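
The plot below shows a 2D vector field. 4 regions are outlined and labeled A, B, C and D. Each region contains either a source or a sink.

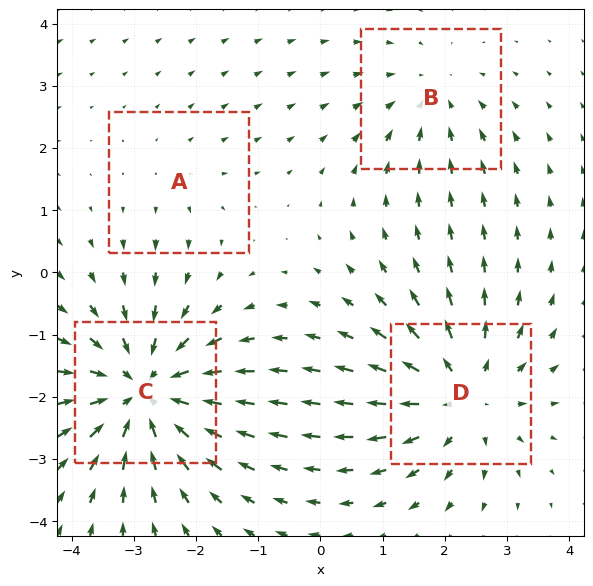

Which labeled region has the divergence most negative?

C

Divergence at each region's feature centre — A: about +2, B: about -3, C: about -6, D: about +5. Region C is most negative.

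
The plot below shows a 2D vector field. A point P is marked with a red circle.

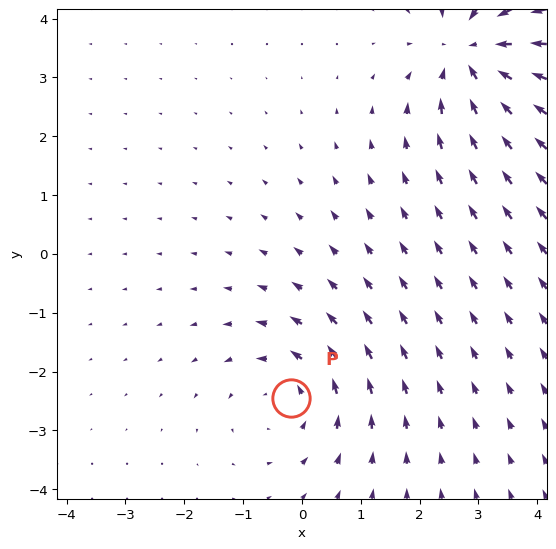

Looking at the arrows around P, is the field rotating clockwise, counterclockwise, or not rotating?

Near P at (-0.2, -2.5) the arrows circulate counterclockwise. The curl (z-component) there is about +2; positive curl means counterclockwise rotation.

counterclockwise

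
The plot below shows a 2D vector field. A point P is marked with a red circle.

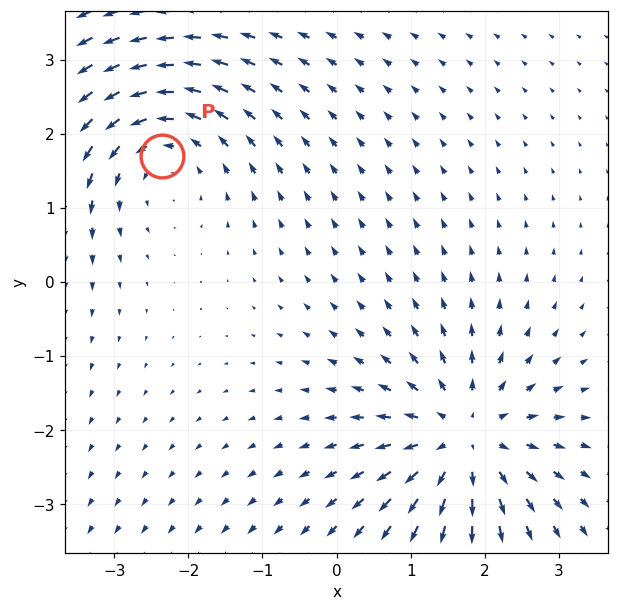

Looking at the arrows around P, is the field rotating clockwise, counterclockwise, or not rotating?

Near P at (-2.4, 1.7) the arrows circulate counterclockwise. The curl (z-component) there is about +3; positive curl means counterclockwise rotation.

counterclockwise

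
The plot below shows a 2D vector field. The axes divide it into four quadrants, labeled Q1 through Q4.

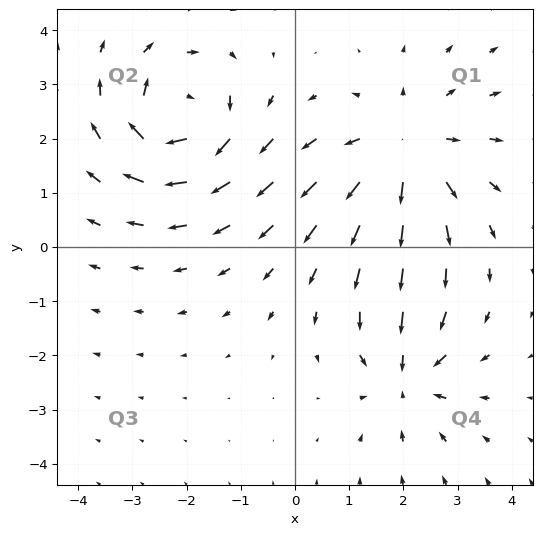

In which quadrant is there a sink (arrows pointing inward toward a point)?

Q4

The sink sits at approximately (2.1, -2.4), which lies in quadrant Q4. The divergence there is about -4, negative as expected for a sink.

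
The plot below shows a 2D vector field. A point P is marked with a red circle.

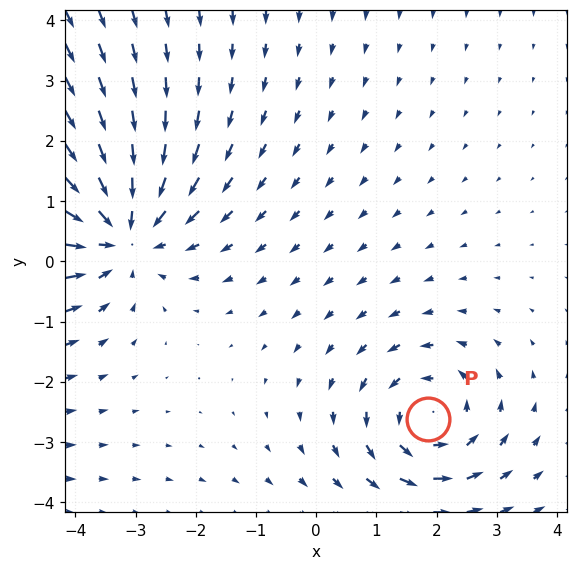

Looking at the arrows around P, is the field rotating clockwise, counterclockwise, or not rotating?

counterclockwise

Near P at (1.9, -2.6) the arrows circulate counterclockwise. The curl (z-component) there is about +4; positive curl means counterclockwise rotation.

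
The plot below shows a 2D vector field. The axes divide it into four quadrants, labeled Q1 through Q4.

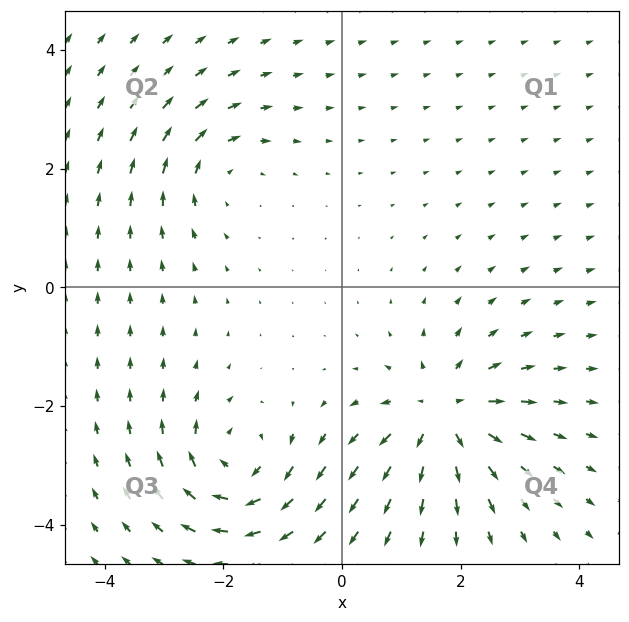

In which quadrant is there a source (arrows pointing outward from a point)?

The source sits at approximately (1.7, -2.1), which lies in quadrant Q4. The divergence there is about +6, positive as expected for a source.

Q4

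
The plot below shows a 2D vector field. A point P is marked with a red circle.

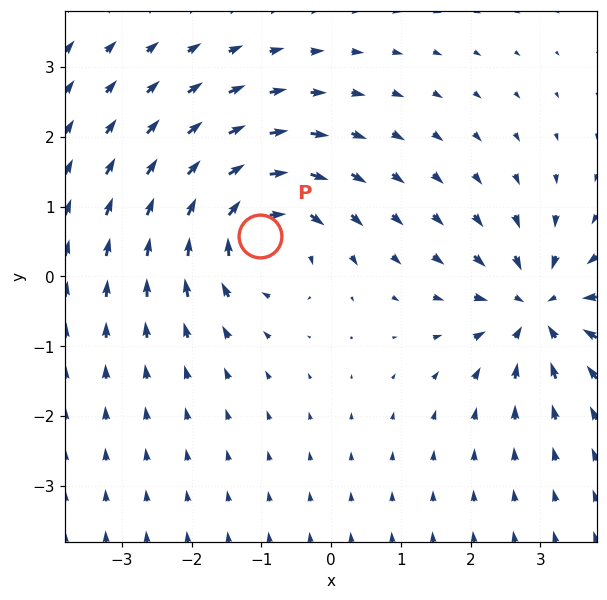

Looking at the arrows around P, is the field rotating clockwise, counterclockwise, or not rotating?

clockwise

Near P at (-1.0, 0.6) the arrows circulate clockwise. The curl (z-component) there is about -5; negative curl means clockwise rotation.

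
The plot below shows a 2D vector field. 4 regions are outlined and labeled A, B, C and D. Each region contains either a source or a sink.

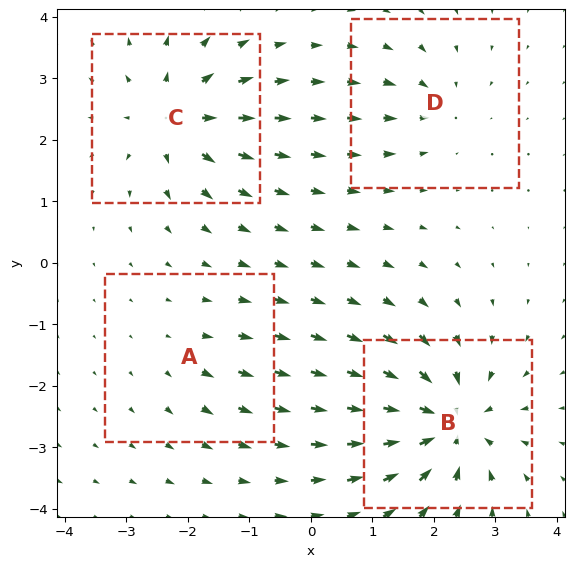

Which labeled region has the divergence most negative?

Divergence at each region's feature centre — A: about +2, B: about -8, C: about +7, D: about -4. Region B is most negative.

B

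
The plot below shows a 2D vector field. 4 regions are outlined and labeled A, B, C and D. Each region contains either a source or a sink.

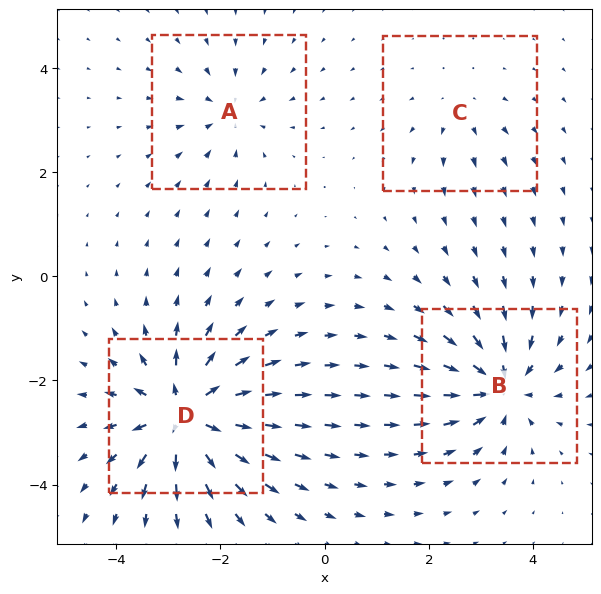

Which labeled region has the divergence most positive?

Divergence at each region's feature centre — A: about -4, B: about -6, C: about +3, D: about +9. Region D is most positive.

D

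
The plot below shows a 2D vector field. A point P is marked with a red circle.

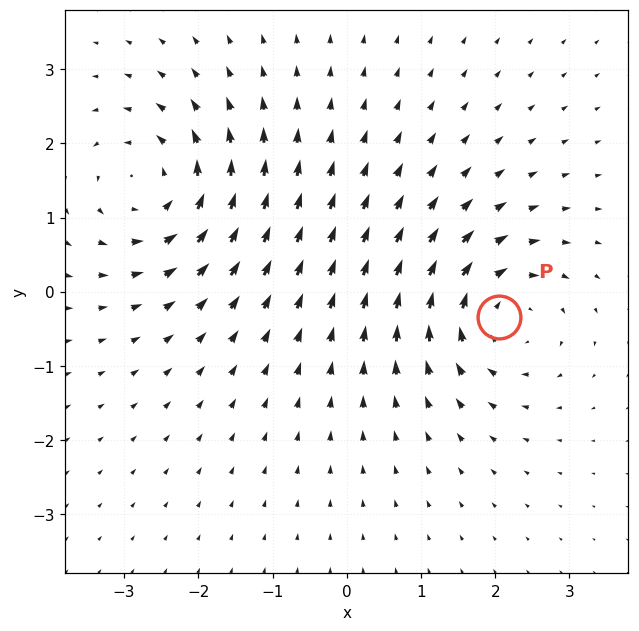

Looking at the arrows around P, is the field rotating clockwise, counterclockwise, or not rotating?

Near P at (2.0, -0.3) the arrows circulate clockwise. The curl (z-component) there is about -5; negative curl means clockwise rotation.

clockwise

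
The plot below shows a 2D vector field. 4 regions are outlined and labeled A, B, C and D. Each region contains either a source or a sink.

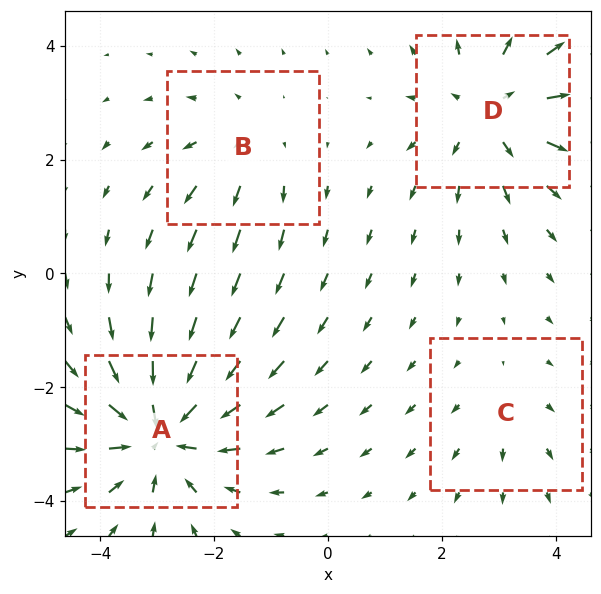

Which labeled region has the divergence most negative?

Divergence at each region's feature centre — A: about -6, B: about +3, C: about +2, D: about +4. Region A is most negative.

A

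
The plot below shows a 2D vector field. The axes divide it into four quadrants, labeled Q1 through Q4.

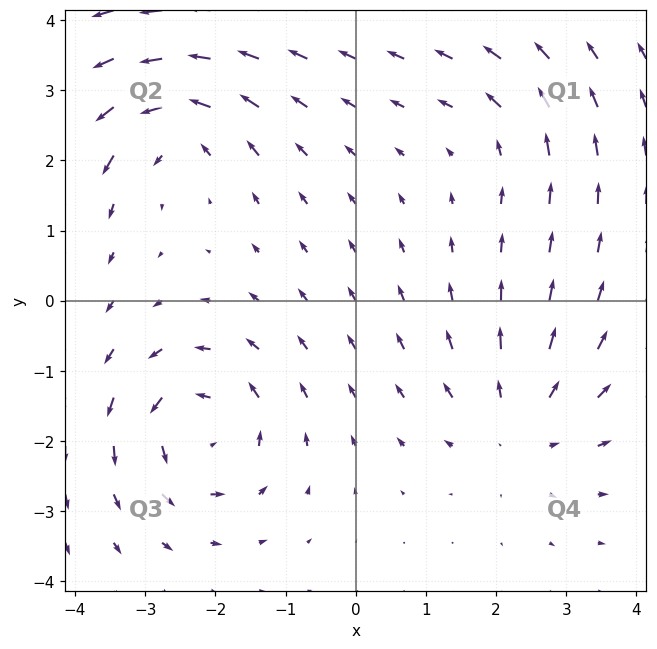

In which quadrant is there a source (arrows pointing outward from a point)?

Q4

The source sits at approximately (2.3, -1.8), which lies in quadrant Q4. The divergence there is about +3, positive as expected for a source.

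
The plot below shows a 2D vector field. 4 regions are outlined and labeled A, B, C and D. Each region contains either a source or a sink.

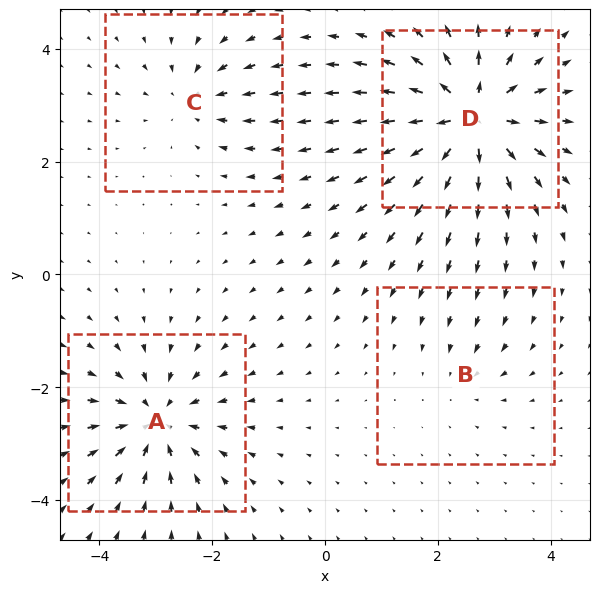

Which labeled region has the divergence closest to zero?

B

Divergence at each region's feature centre — A: about -6, B: about -2, C: about -4, D: about +8. Region B is closest to zero.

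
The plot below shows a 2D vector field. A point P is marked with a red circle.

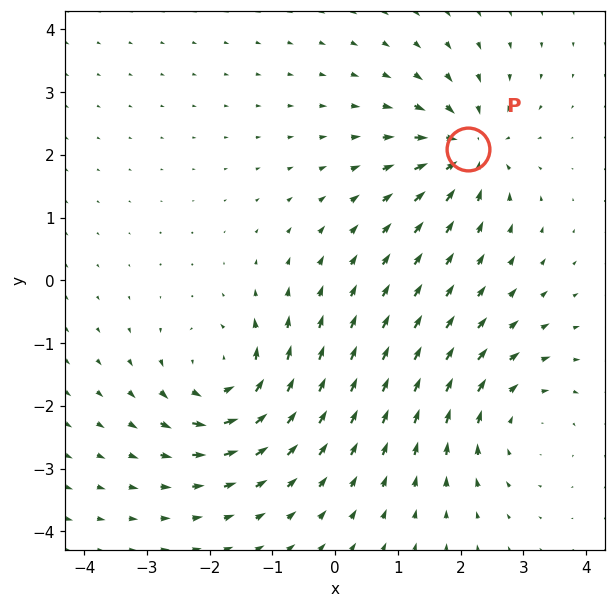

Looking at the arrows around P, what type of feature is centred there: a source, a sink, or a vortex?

At P (2.1, 2.1) the arrows converge inward. Divergence about -5, curl ≈0 — negative divergence with near-zero curl is a sink.

sink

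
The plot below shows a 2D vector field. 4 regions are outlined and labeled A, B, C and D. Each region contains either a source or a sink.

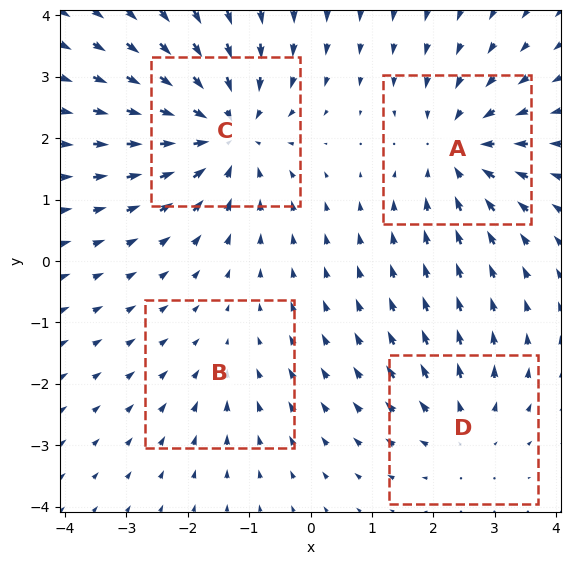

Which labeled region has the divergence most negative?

C

Divergence at each region's feature centre — A: about -5, B: about -2, C: about -6, D: about +3. Region C is most negative.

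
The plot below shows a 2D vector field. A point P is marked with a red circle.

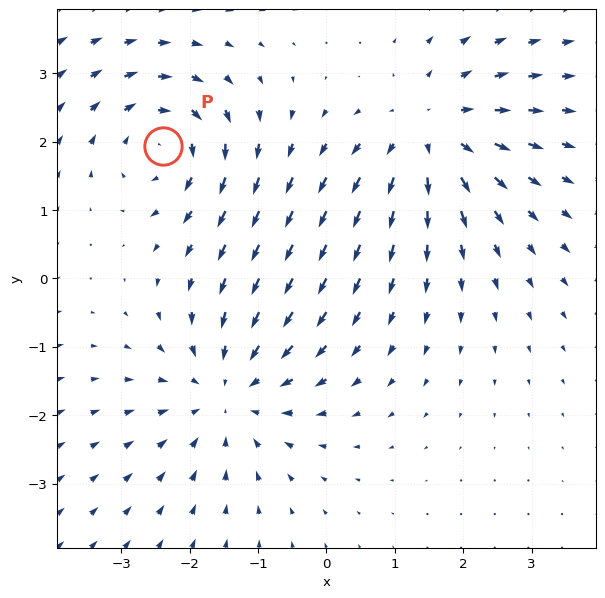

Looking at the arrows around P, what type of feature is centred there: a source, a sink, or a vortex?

vortex

At P (-2.4, 1.9) the arrows circulate clockwise. Divergence ≈0, curl about -5 — near-zero divergence with nonzero curl is a vortex.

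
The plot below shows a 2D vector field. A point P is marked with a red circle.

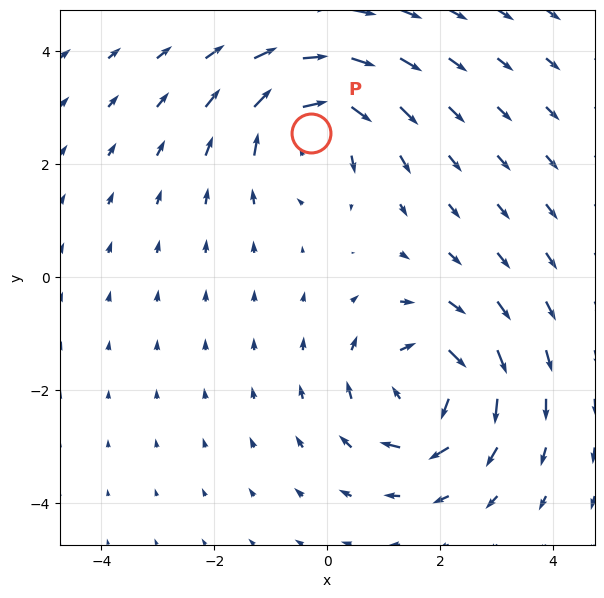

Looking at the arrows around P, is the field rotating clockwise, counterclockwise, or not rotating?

clockwise

Near P at (-0.3, 2.6) the arrows circulate clockwise. The curl (z-component) there is about -6; negative curl means clockwise rotation.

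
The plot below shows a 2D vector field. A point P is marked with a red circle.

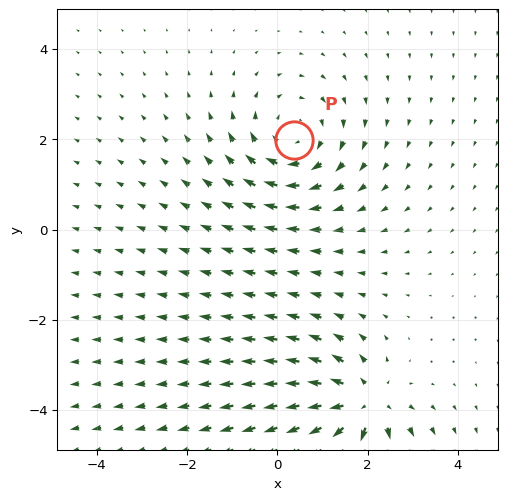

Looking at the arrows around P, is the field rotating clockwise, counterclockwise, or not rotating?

Near P at (0.4, 2.0) the arrows circulate clockwise. The curl (z-component) there is about -3; negative curl means clockwise rotation.

clockwise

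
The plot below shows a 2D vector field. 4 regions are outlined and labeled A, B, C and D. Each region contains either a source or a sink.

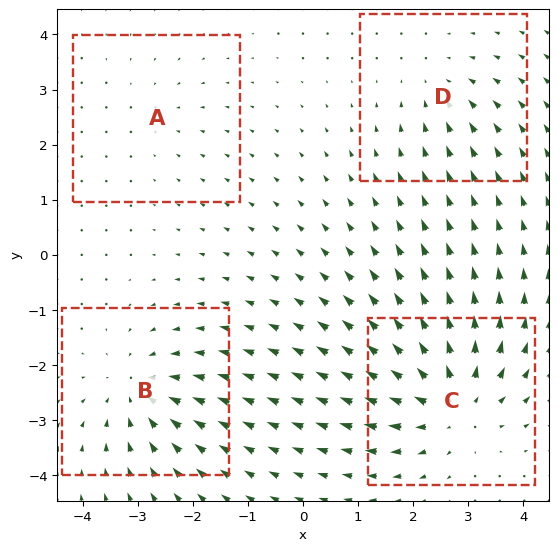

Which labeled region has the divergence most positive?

Divergence at each region's feature centre — A: about -2, B: about -5, C: about +6, D: about -3. Region C is most positive.

C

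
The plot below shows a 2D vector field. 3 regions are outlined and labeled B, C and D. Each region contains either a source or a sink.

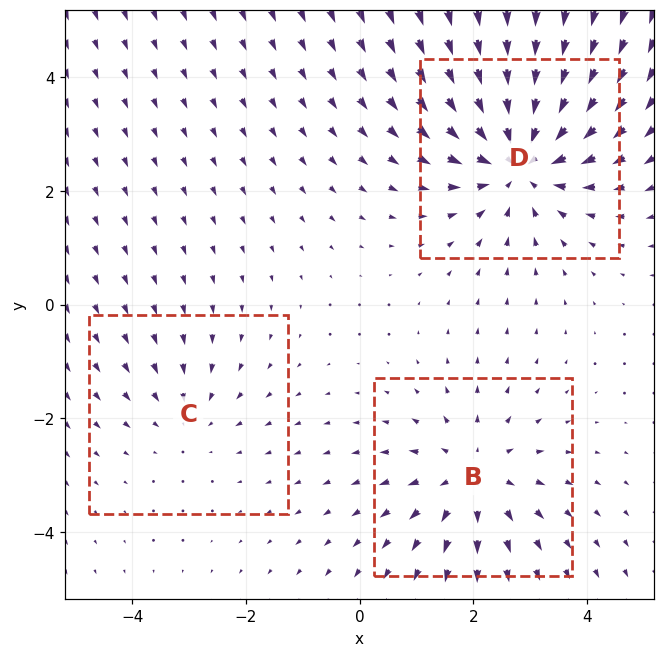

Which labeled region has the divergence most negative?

D

Divergence at each region's feature centre — B: about +3, C: about -2, D: about -5. Region D is most negative.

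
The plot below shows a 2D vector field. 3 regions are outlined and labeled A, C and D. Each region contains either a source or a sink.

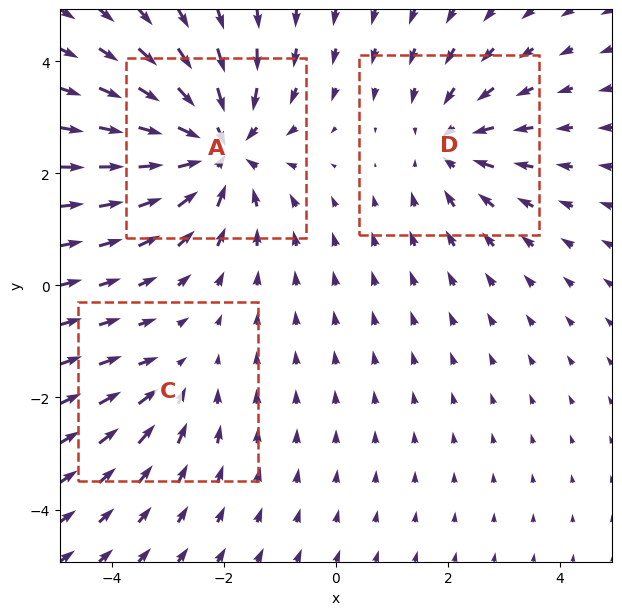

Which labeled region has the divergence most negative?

A

Divergence at each region's feature centre — A: about -5, C: about -2, D: about -3. Region A is most negative.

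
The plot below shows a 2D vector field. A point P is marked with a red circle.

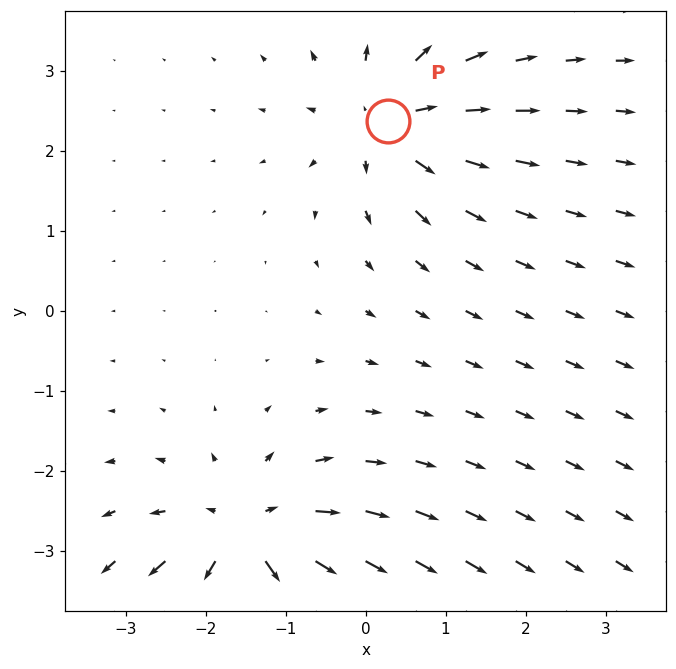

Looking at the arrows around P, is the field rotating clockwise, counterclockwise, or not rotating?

Near P at (0.3, 2.4) the arrows show no circulation. The curl there is ≈0.

not rotating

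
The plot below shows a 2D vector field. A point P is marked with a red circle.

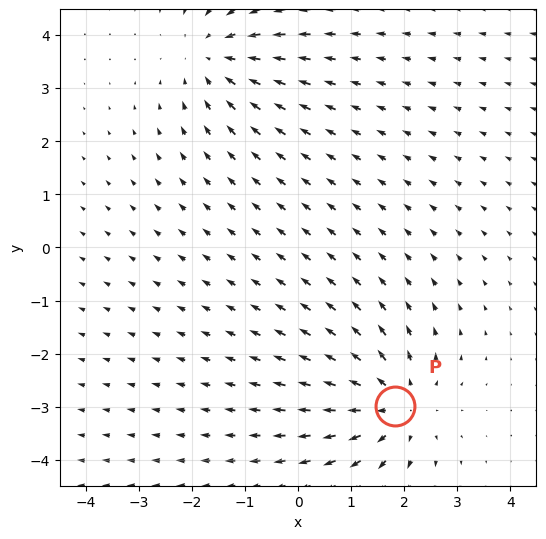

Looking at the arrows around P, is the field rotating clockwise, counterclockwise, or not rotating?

Near P at (1.8, -3.0) the arrows show no circulation. The curl there is ≈0.

not rotating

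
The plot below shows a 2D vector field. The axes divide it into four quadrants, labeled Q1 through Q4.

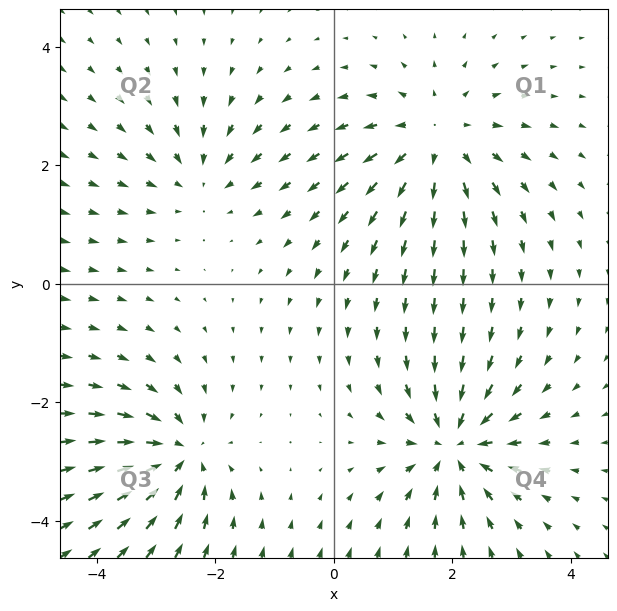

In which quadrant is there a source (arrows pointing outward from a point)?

The source sits at approximately (1.7, 2.4), which lies in quadrant Q1. The divergence there is about +4, positive as expected for a source.

Q1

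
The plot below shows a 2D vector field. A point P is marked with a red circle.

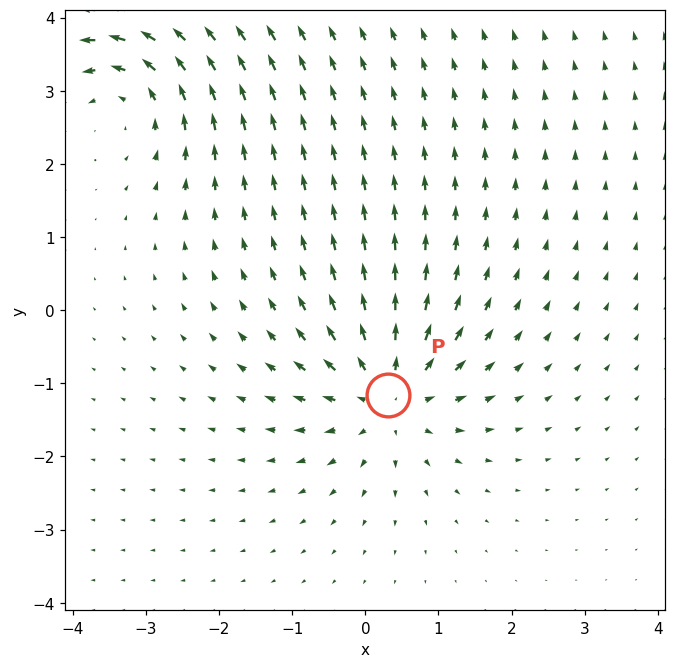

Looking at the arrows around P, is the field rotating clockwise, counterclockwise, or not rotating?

not rotating

Near P at (0.3, -1.2) the arrows show no circulation. The curl there is ≈0.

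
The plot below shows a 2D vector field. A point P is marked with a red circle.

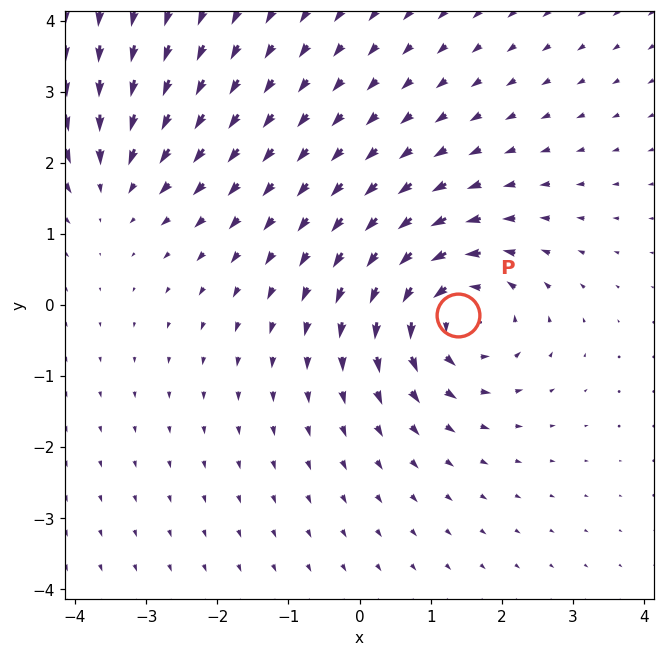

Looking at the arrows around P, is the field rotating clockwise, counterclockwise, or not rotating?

Near P at (1.4, -0.1) the arrows circulate counterclockwise. The curl (z-component) there is about +6; positive curl means counterclockwise rotation.

counterclockwise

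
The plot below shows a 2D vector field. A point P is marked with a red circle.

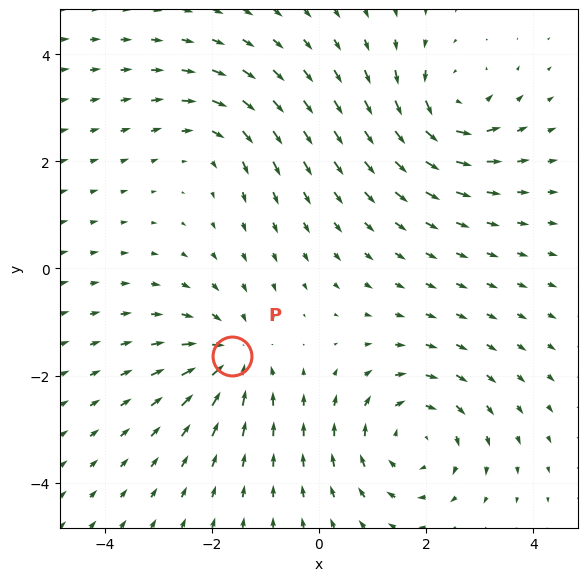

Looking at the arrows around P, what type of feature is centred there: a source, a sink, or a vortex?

sink

At P (-1.6, -1.6) the arrows converge inward. Divergence about -5, curl ≈0 — negative divergence with near-zero curl is a sink.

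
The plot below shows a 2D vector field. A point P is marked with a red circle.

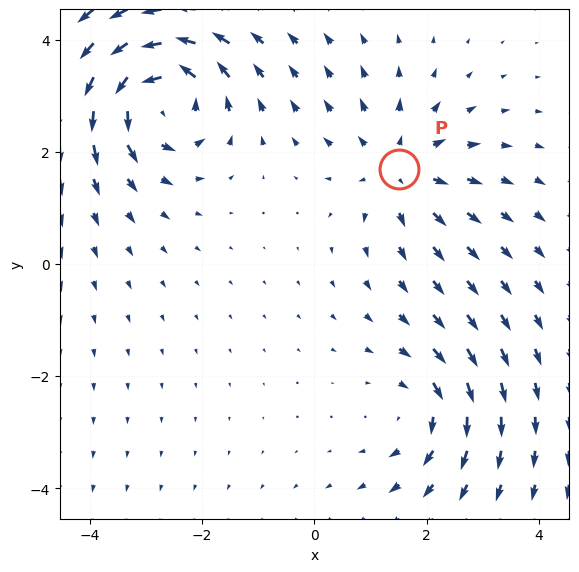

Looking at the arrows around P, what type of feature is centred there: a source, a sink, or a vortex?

source

At P (1.5, 1.7) the arrows spread outward. Divergence about +3, curl ≈0 — positive divergence with near-zero curl is a source.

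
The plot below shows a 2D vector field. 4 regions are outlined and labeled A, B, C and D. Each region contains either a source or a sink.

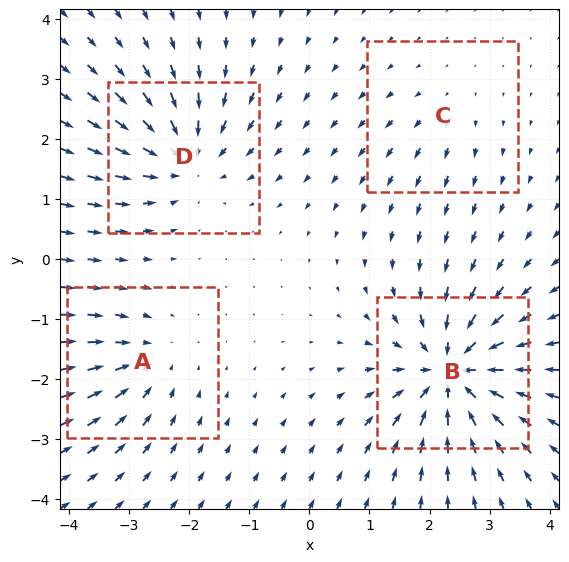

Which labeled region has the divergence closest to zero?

Divergence at each region's feature centre — A: about -4, B: about -9, C: about +2, D: about -6. Region C is closest to zero.

C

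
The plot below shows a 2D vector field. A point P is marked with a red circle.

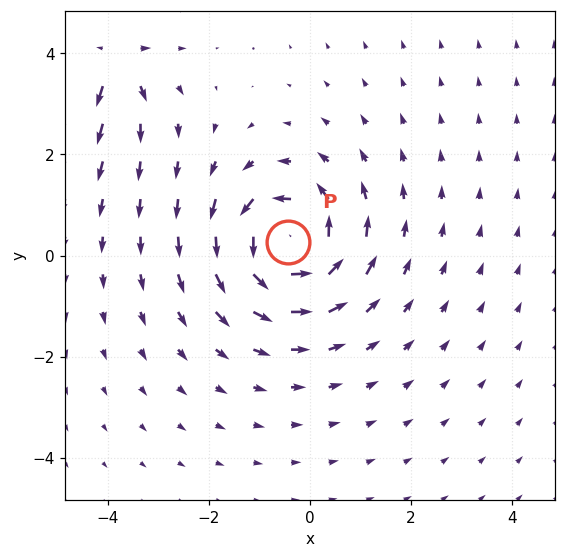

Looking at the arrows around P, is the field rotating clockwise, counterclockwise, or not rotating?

Near P at (-0.4, 0.3) the arrows circulate counterclockwise. The curl (z-component) there is about +6; positive curl means counterclockwise rotation.

counterclockwise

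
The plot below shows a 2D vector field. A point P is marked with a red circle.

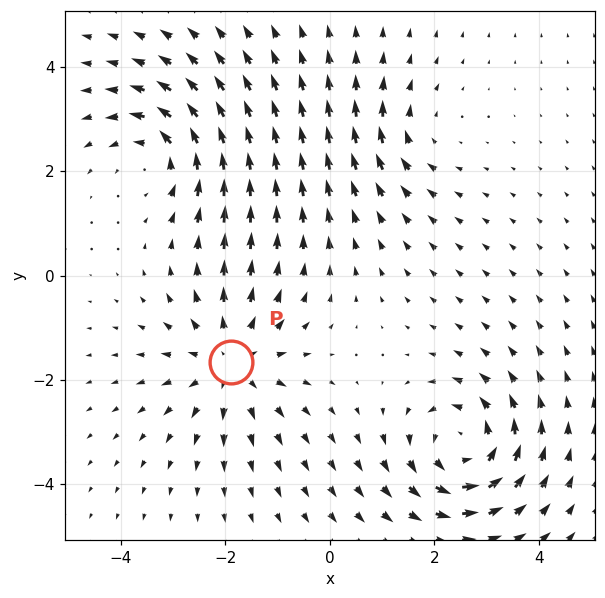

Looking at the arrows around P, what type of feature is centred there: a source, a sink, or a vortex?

At P (-1.9, -1.6) the arrows spread outward. Divergence about +4, curl ≈0 — positive divergence with near-zero curl is a source.

source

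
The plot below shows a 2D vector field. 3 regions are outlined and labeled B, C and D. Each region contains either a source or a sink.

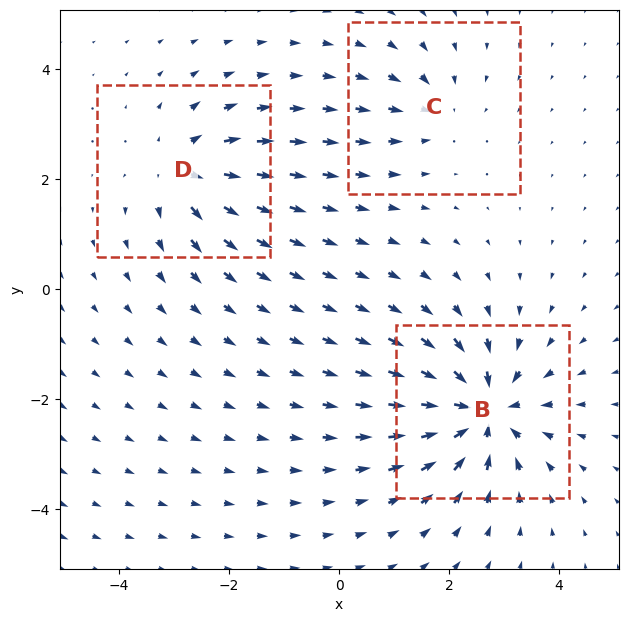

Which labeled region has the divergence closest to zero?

C

Divergence at each region's feature centre — B: about -6, C: about -2, D: about +4. Region C is closest to zero.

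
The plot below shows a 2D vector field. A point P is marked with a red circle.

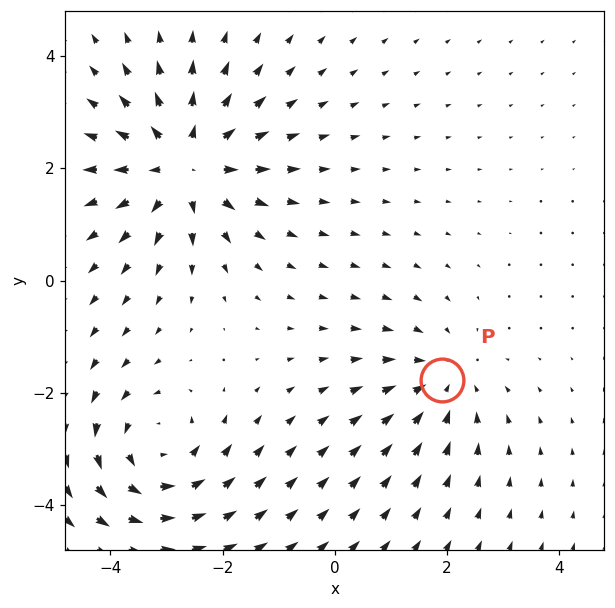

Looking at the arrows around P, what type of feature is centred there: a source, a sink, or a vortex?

sink

At P (1.9, -1.8) the arrows converge inward. Divergence about -2, curl ≈0 — negative divergence with near-zero curl is a sink.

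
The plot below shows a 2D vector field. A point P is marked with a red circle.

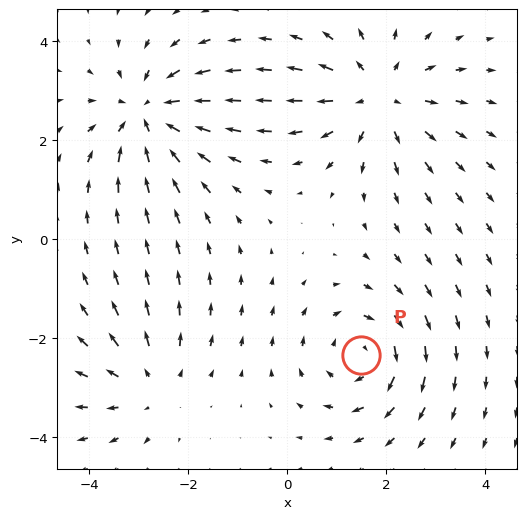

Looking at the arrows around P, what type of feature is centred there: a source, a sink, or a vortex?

At P (1.5, -2.3) the arrows circulate clockwise. Divergence ≈0, curl about -4 — near-zero divergence with nonzero curl is a vortex.

vortex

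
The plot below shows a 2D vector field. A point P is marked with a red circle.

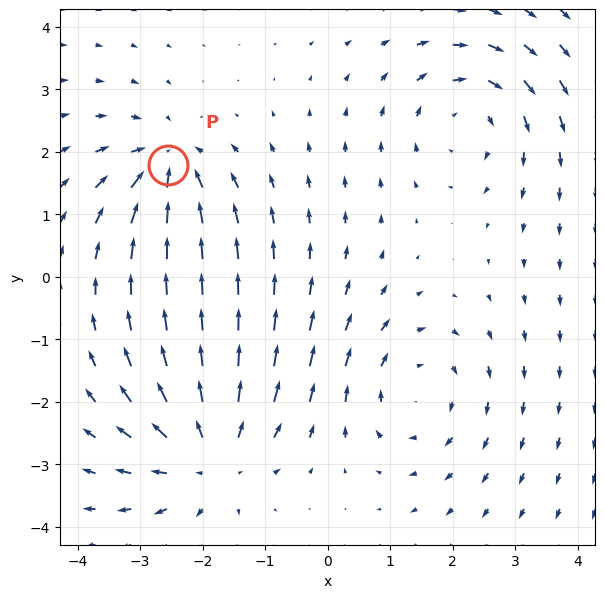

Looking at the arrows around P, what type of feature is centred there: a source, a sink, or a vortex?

sink

At P (-2.6, 1.8) the arrows converge inward. Divergence about -4, curl ≈0 — negative divergence with near-zero curl is a sink.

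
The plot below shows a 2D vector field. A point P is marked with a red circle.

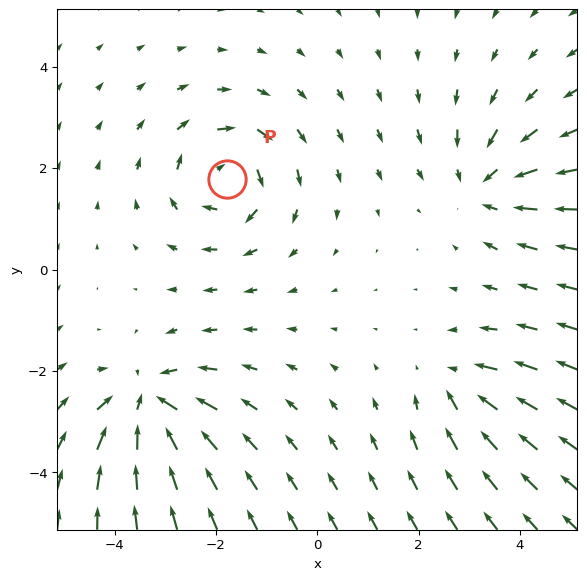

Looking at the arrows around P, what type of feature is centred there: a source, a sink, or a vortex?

vortex

At P (-1.8, 1.8) the arrows circulate clockwise. Divergence ≈0, curl about -5 — near-zero divergence with nonzero curl is a vortex.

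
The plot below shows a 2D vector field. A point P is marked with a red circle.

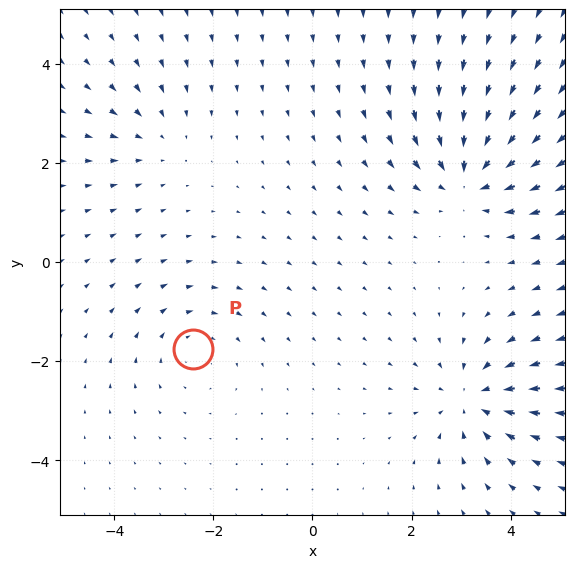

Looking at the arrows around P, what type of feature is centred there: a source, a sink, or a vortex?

At P (-2.4, -1.8) the arrows circulate clockwise. Divergence ≈0, curl about -3 — near-zero divergence with nonzero curl is a vortex.

vortex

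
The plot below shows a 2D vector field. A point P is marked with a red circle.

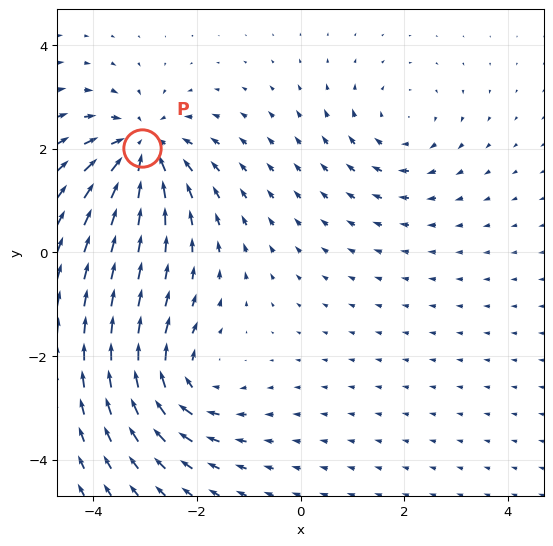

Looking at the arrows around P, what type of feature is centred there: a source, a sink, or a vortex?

At P (-3.1, 2.0) the arrows converge inward. Divergence about -5, curl ≈0 — negative divergence with near-zero curl is a sink.

sink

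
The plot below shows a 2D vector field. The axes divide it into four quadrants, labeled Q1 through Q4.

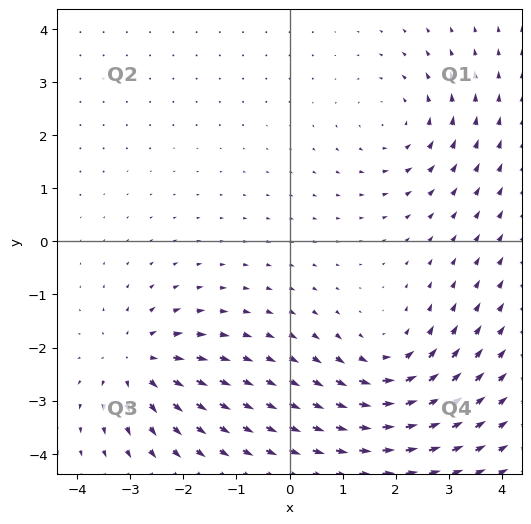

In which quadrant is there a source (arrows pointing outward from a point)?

Q3

The source sits at approximately (-2.9, -2.3), which lies in quadrant Q3. The divergence there is about +5, positive as expected for a source.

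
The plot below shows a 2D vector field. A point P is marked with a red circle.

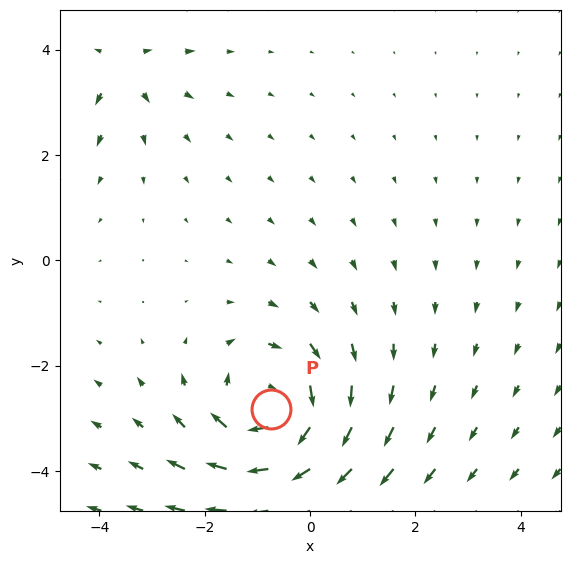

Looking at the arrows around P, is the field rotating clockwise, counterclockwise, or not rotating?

Near P at (-0.7, -2.8) the arrows circulate clockwise. The curl (z-component) there is about -4; negative curl means clockwise rotation.

clockwise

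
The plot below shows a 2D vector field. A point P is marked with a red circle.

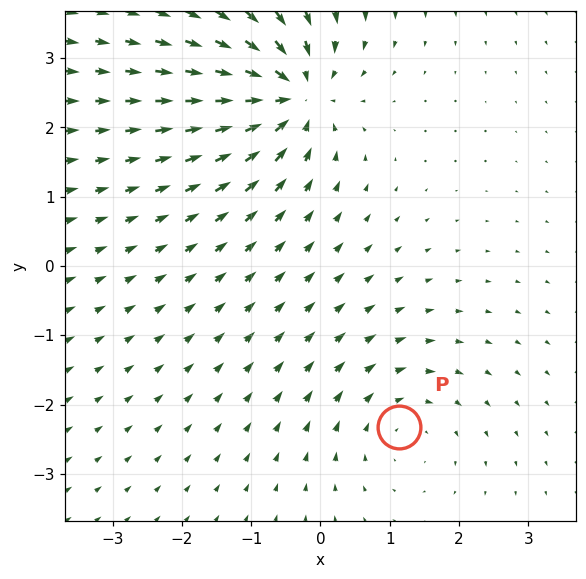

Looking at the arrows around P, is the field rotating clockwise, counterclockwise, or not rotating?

clockwise

Near P at (1.1, -2.3) the arrows circulate clockwise. The curl (z-component) there is about -2; negative curl means clockwise rotation.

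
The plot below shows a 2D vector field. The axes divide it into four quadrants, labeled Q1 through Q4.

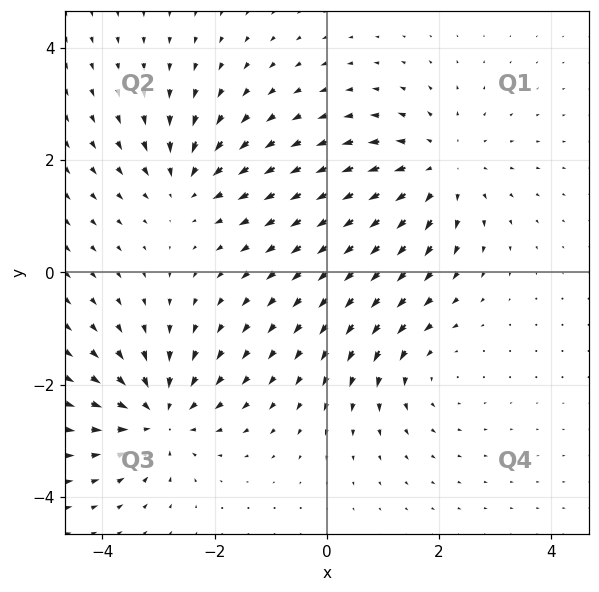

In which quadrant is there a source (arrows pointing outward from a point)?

The source sits at approximately (2.0, 1.8), which lies in quadrant Q1. The divergence there is about +4, positive as expected for a source.

Q1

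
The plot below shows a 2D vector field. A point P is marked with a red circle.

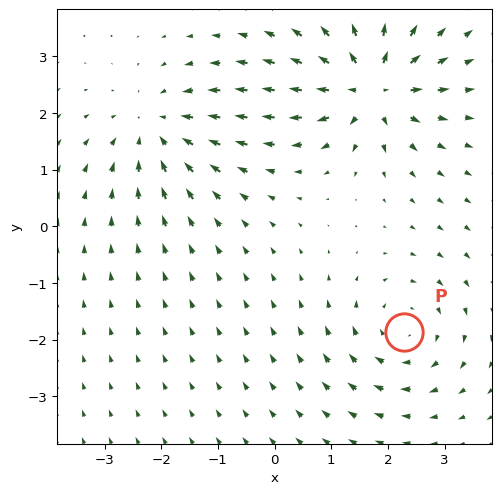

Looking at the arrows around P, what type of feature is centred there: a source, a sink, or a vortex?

vortex

At P (2.3, -1.9) the arrows circulate clockwise. Divergence ≈0, curl about -3 — near-zero divergence with nonzero curl is a vortex.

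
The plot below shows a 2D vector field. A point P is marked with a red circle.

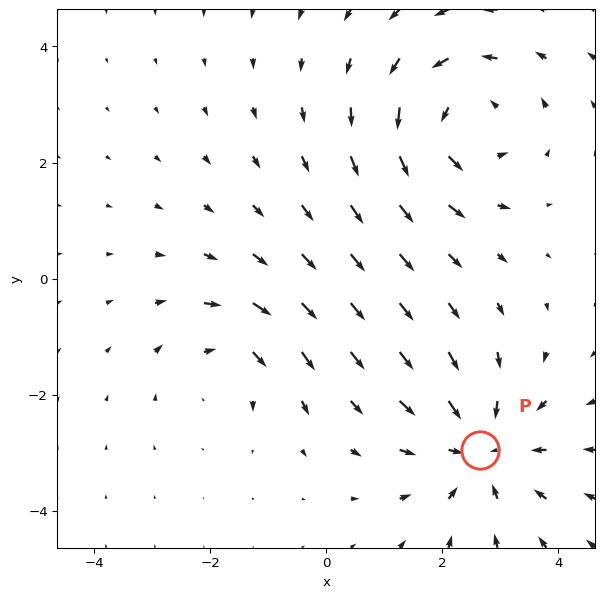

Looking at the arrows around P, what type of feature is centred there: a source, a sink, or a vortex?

sink

At P (2.7, -3.0) the arrows converge inward. Divergence about -4, curl ≈0 — negative divergence with near-zero curl is a sink.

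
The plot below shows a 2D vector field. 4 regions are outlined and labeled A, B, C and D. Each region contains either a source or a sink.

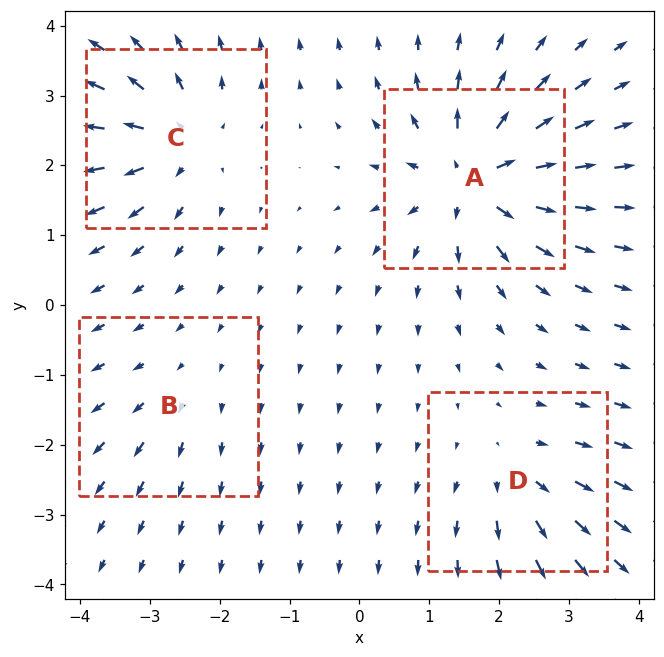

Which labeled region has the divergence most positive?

Divergence at each region's feature centre — A: about +8, B: about +2, C: about +6, D: about +4. Region A is most positive.

A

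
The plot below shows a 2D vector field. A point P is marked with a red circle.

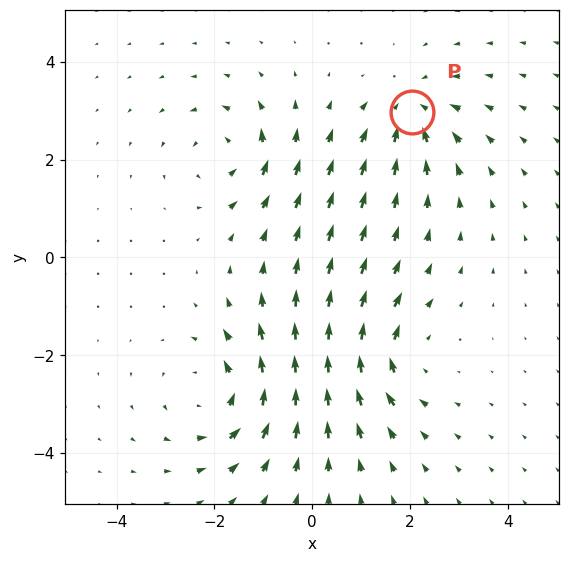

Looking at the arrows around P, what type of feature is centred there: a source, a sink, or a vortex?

At P (2.0, 3.0) the arrows converge inward. Divergence about -4, curl ≈0 — negative divergence with near-zero curl is a sink.

sink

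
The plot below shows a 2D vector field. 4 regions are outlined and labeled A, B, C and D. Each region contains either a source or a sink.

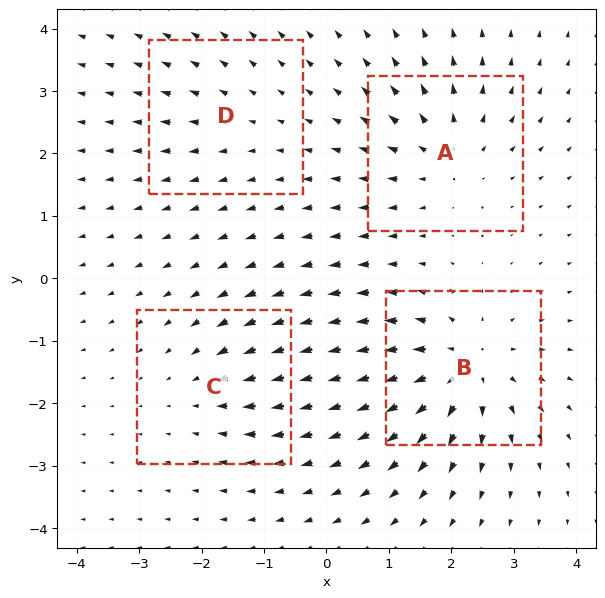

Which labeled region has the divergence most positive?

B

Divergence at each region's feature centre — A: about +5, B: about +7, C: about -3, D: about +2. Region B is most positive.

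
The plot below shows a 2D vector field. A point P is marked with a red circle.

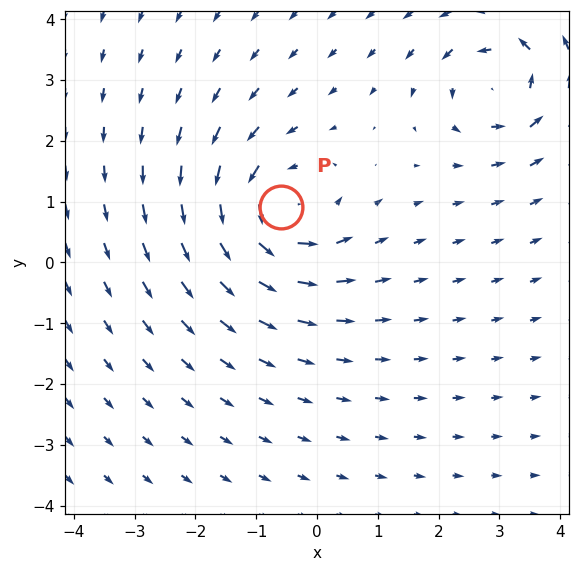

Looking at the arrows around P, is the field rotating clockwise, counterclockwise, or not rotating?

Near P at (-0.6, 0.9) the arrows circulate counterclockwise. The curl (z-component) there is about +6; positive curl means counterclockwise rotation.

counterclockwise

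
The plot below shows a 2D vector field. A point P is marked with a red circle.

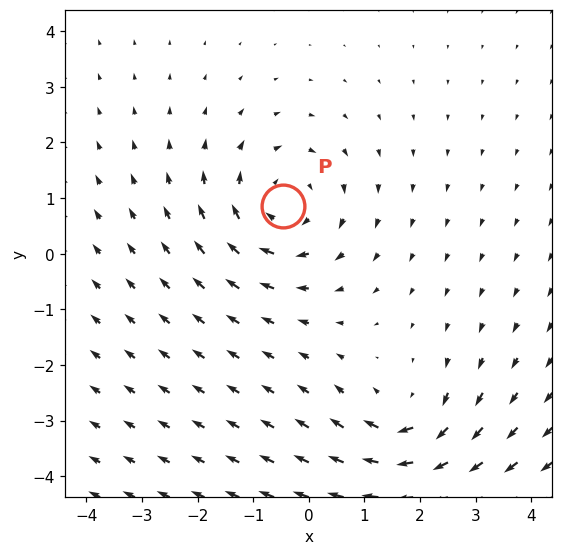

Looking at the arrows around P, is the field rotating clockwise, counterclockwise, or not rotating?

Near P at (-0.5, 0.9) the arrows circulate clockwise. The curl (z-component) there is about -4; negative curl means clockwise rotation.

clockwise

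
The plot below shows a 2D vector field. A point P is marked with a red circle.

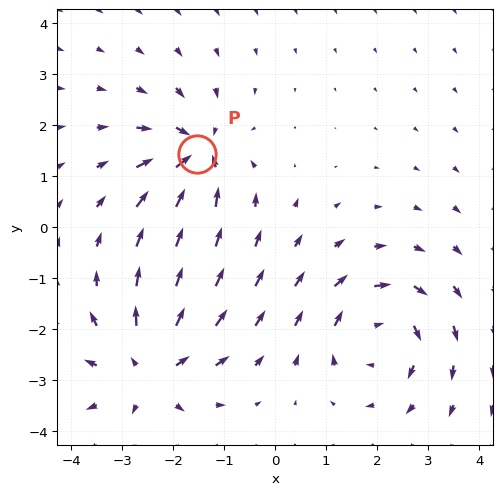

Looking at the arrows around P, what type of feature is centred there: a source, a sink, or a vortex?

At P (-1.5, 1.4) the arrows converge inward. Divergence about -4, curl ≈0 — negative divergence with near-zero curl is a sink.

sink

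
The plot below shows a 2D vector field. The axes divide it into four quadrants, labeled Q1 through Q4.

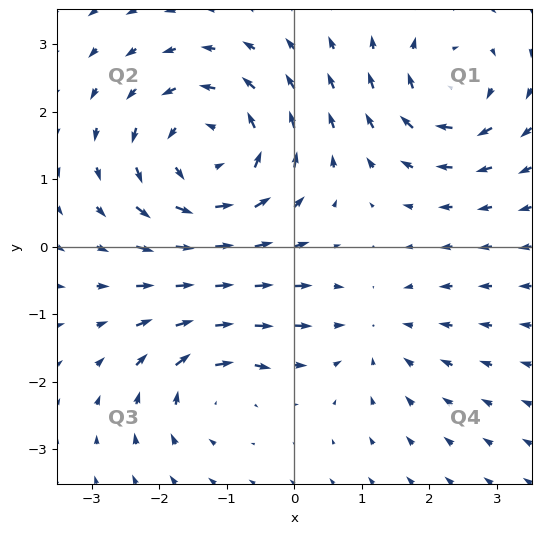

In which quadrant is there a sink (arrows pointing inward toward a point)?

Q4

The sink sits at approximately (1.2, -1.2), which lies in quadrant Q4. The divergence there is about -2, negative as expected for a sink.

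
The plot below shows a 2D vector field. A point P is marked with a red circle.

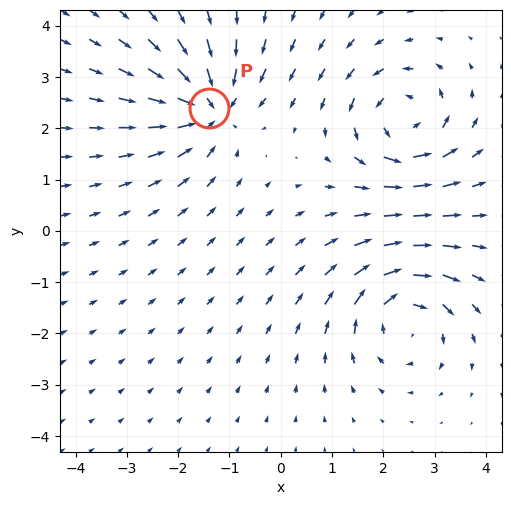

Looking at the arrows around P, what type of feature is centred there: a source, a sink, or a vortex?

sink

At P (-1.4, 2.4) the arrows converge inward. Divergence about -5, curl ≈0 — negative divergence with near-zero curl is a sink.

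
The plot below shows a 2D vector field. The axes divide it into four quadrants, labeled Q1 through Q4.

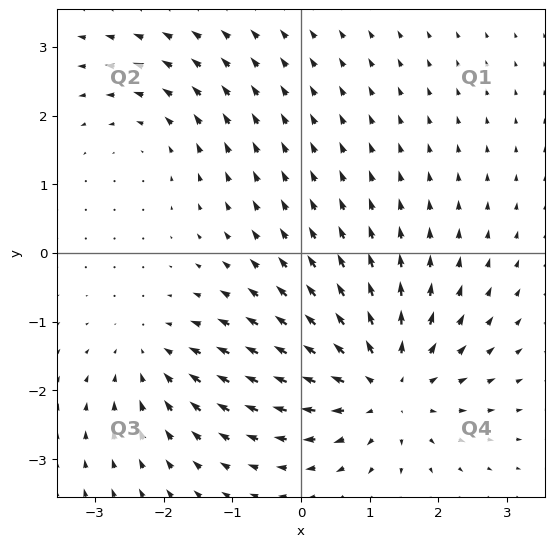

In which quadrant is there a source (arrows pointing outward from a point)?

Q4

The source sits at approximately (1.2, -1.9), which lies in quadrant Q4. The divergence there is about +5, positive as expected for a source.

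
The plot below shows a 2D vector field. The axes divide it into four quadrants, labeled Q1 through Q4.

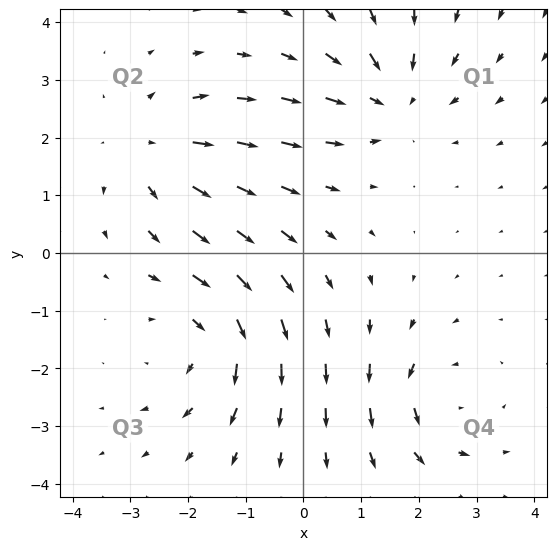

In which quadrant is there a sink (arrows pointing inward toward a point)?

Q1

The sink sits at approximately (1.5, 2.7), which lies in quadrant Q1. The divergence there is about -4, negative as expected for a sink.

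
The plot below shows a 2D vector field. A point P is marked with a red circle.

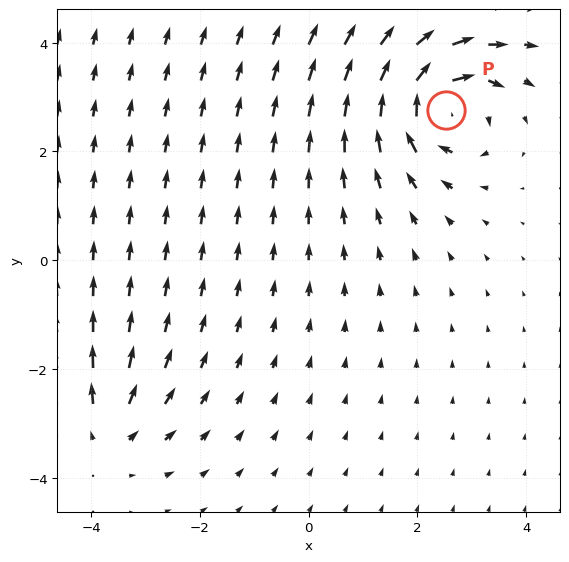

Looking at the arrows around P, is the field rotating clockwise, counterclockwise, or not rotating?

clockwise

Near P at (2.5, 2.8) the arrows circulate clockwise. The curl (z-component) there is about -6; negative curl means clockwise rotation.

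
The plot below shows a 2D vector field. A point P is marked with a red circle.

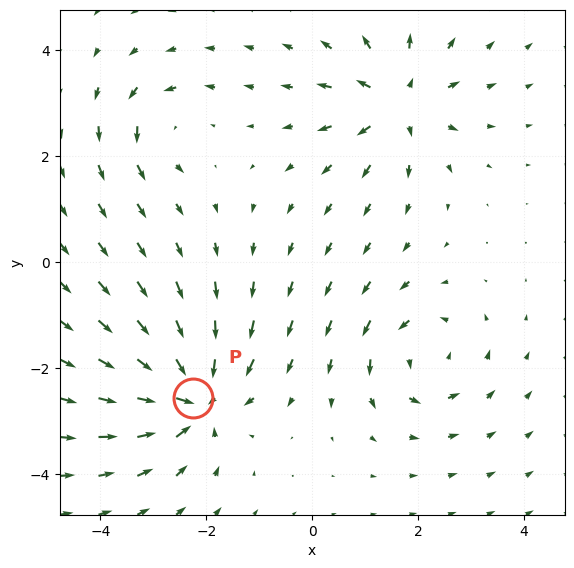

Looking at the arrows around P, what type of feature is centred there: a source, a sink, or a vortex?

sink

At P (-2.2, -2.6) the arrows converge inward. Divergence about -6, curl ≈0 — negative divergence with near-zero curl is a sink.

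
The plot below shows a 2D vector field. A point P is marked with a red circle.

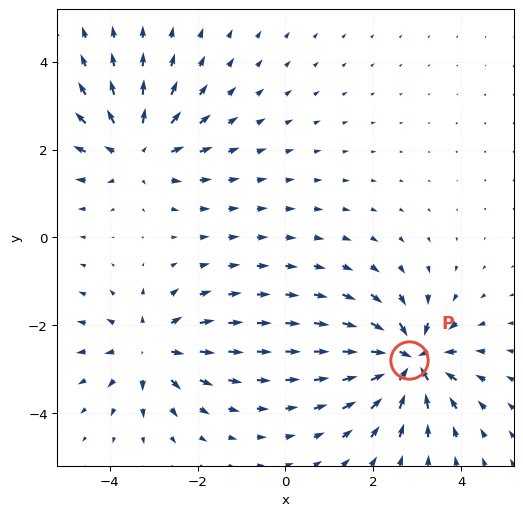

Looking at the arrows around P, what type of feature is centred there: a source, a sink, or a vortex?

At P (2.8, -2.8) the arrows converge inward. Divergence about -7, curl ≈0 — negative divergence with near-zero curl is a sink.

sink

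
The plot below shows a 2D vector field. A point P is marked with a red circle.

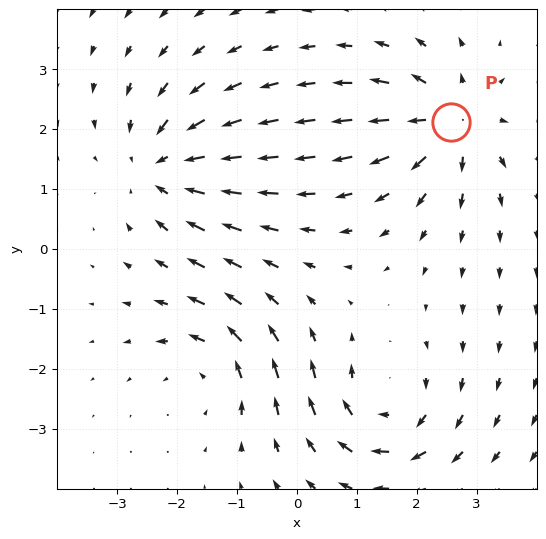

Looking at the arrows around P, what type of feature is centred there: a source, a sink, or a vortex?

source

At P (2.6, 2.1) the arrows spread outward. Divergence about +5, curl ≈0 — positive divergence with near-zero curl is a source.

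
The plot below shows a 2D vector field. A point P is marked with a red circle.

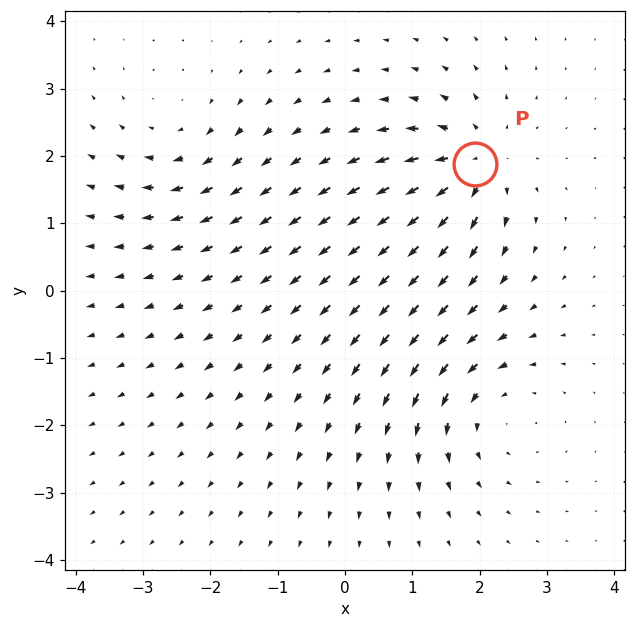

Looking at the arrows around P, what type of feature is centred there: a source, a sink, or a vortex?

source

At P (1.9, 1.9) the arrows spread outward. Divergence about +7, curl ≈0 — positive divergence with near-zero curl is a source.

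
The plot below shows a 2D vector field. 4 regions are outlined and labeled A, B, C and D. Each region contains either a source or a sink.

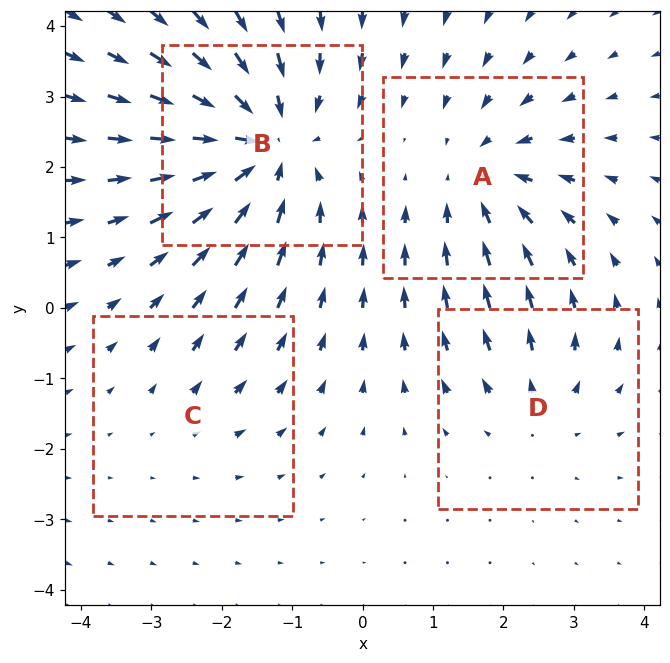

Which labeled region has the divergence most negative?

Divergence at each region's feature centre — A: about -4, B: about -6, C: about +2, D: about +3. Region B is most negative.

B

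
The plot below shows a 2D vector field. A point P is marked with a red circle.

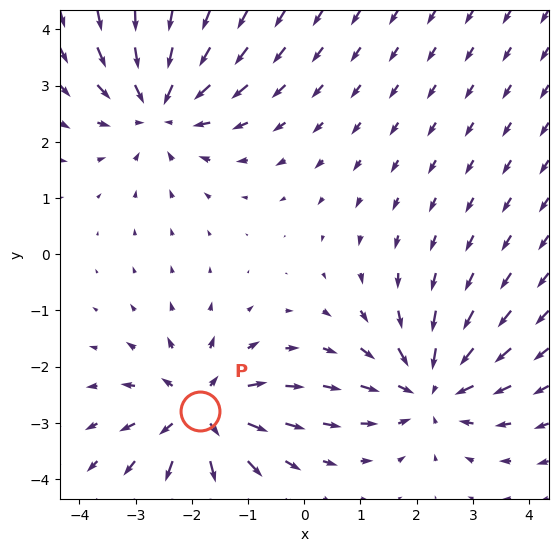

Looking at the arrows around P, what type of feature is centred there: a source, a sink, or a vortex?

At P (-1.9, -2.8) the arrows spread outward. Divergence about +4, curl ≈0 — positive divergence with near-zero curl is a source.

source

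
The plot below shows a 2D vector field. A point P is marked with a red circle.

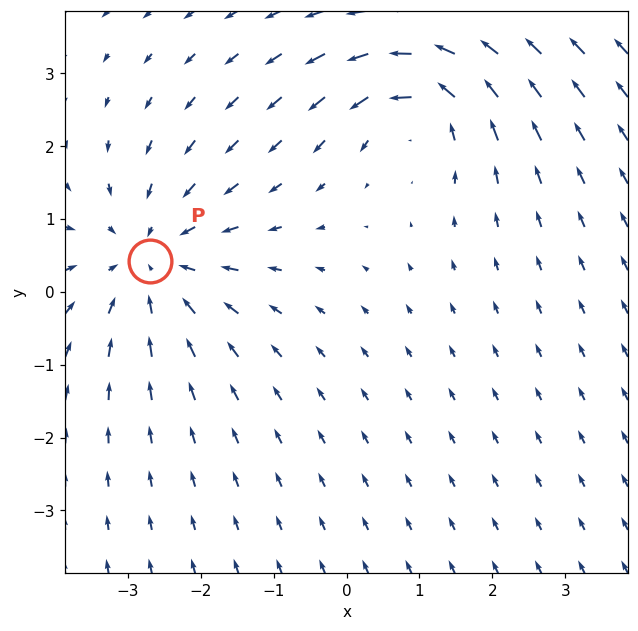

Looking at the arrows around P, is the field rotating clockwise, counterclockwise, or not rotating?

not rotating

Near P at (-2.7, 0.4) the arrows show no circulation. The curl there is ≈0.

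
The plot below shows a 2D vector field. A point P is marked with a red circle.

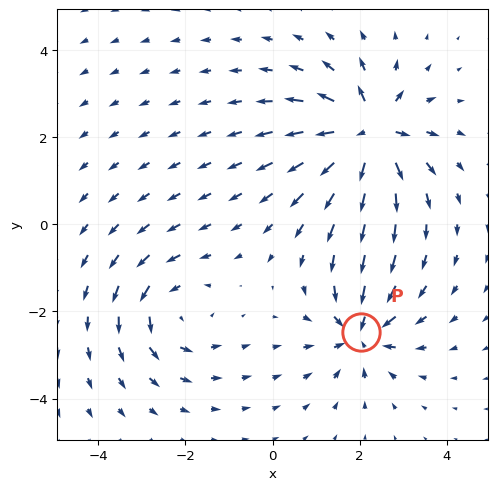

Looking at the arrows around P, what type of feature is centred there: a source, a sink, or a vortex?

At P (2.0, -2.5) the arrows converge inward. Divergence about -5, curl ≈0 — negative divergence with near-zero curl is a sink.

sink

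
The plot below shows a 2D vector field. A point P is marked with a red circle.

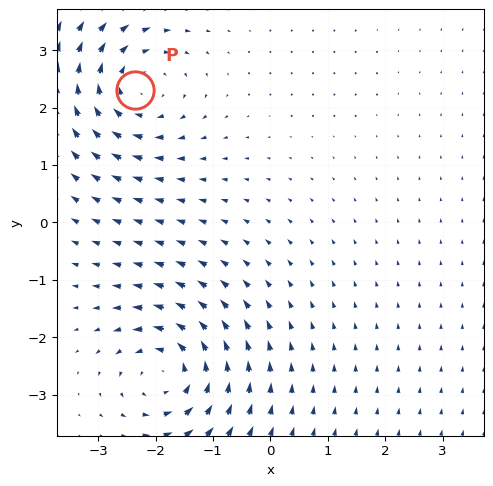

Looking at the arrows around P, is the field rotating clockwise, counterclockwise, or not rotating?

clockwise

Near P at (-2.4, 2.3) the arrows circulate clockwise. The curl (z-component) there is about -5; negative curl means clockwise rotation.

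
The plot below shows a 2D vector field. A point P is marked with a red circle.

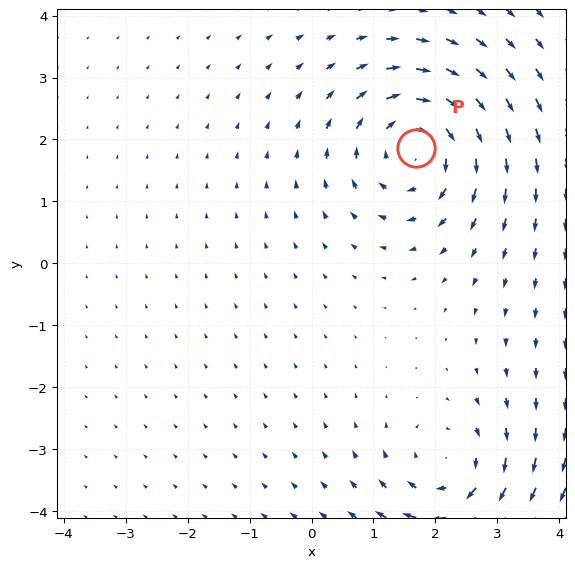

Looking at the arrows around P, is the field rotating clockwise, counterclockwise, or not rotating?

clockwise

Near P at (1.7, 1.9) the arrows circulate clockwise. The curl (z-component) there is about -5; negative curl means clockwise rotation.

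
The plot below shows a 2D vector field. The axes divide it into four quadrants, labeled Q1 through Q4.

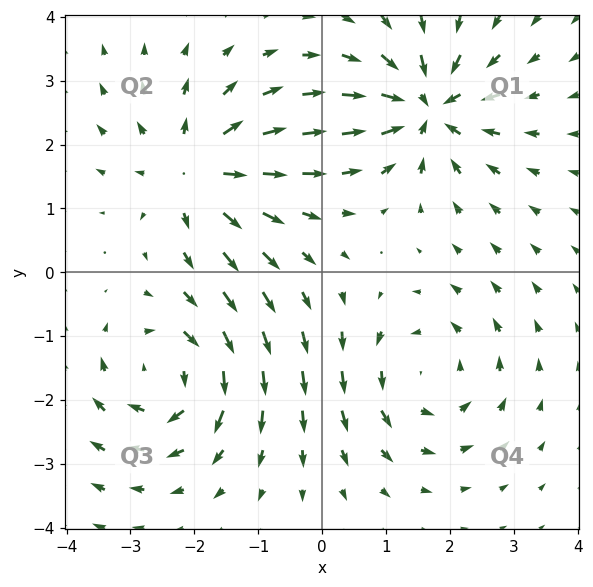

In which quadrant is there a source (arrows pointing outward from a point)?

The source sits at approximately (-2.0, 1.6), which lies in quadrant Q2. The divergence there is about +5, positive as expected for a source.

Q2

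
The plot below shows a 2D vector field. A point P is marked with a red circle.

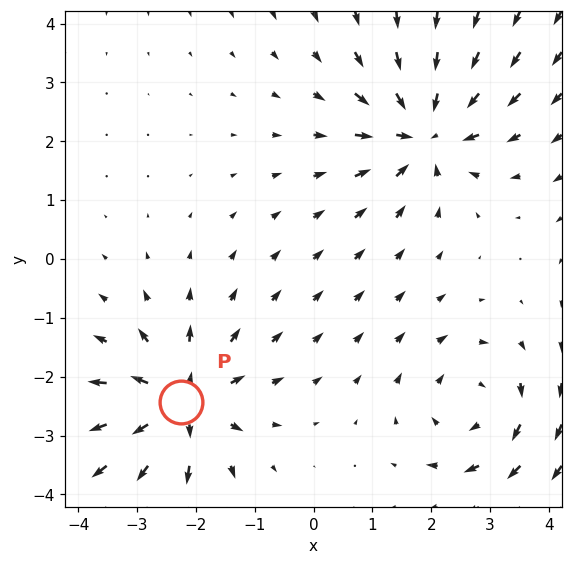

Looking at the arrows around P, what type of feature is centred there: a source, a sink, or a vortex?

source

At P (-2.2, -2.4) the arrows spread outward. Divergence about +4, curl ≈0 — positive divergence with near-zero curl is a source.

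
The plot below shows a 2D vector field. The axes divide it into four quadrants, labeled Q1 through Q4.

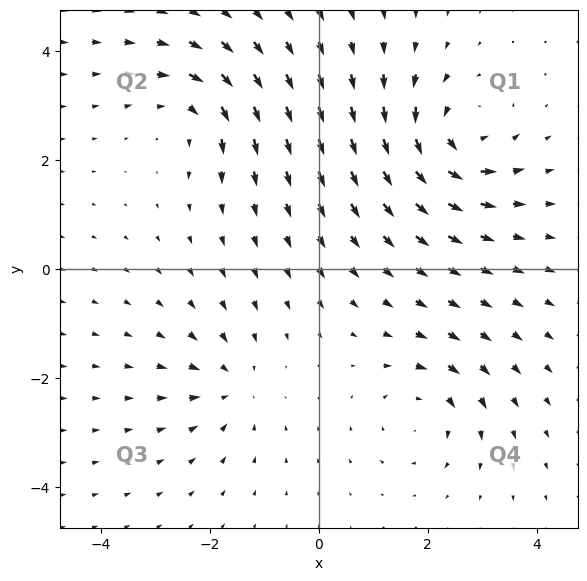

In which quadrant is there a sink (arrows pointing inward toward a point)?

Q3

The sink sits at approximately (-1.6, -2.1), which lies in quadrant Q3. The divergence there is about -3, negative as expected for a sink.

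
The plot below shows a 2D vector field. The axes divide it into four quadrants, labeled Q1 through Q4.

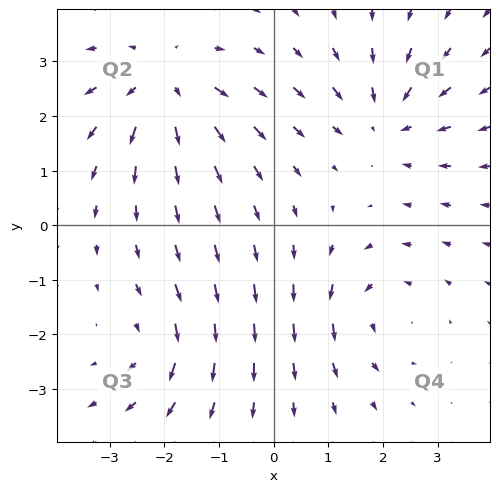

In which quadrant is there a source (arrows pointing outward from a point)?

The source sits at approximately (-2.0, 2.6), which lies in quadrant Q2. The divergence there is about +4, positive as expected for a source.

Q2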